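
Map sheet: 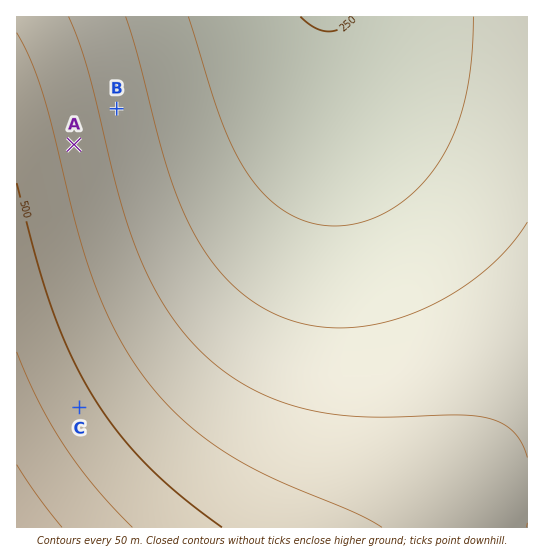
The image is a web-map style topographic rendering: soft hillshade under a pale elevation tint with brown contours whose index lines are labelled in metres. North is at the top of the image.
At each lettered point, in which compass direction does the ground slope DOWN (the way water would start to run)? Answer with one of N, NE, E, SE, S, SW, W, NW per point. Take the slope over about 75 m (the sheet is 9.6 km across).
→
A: E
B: E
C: NE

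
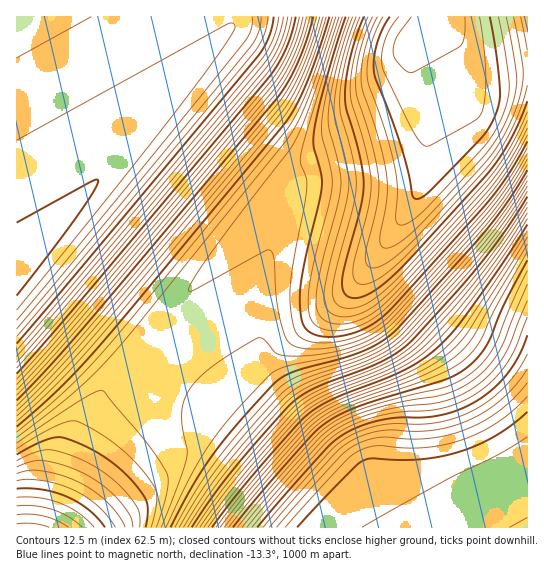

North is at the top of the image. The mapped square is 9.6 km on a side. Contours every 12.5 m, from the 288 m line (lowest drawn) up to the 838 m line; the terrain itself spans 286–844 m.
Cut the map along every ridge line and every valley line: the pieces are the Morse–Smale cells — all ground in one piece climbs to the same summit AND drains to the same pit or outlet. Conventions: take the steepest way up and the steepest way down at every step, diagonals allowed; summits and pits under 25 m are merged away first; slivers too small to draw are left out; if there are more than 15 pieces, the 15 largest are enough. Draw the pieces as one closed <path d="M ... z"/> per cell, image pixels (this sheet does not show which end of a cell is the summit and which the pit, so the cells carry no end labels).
<path d="M527 16l-97 0-25 30 16 59 2 24-3 4-19 10-88 21-22 11-156 179 18 15 49 30 36 26 80 71 11 11 14 21 185-1z"/><path d="M429 16l-412 0-1 255 7-6 4 0 8 6 99 84 157-180 22-11 88-21 19-10 3-4-2-24-16-59z"/><path d="M134 355l-27 32-22 32-13 30-25 79 296-1-14-20-11-11-96-84-65-40z"/><path d="M27 265l-4 0-7 8 0 254 30 1 26-79 16-35 45-60z"/>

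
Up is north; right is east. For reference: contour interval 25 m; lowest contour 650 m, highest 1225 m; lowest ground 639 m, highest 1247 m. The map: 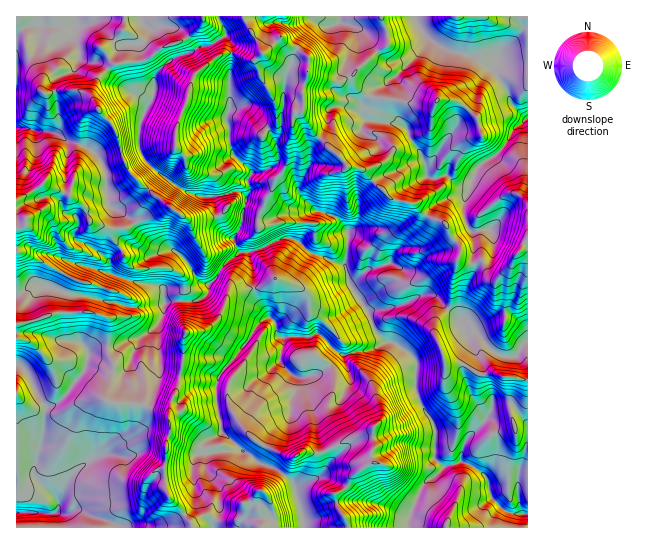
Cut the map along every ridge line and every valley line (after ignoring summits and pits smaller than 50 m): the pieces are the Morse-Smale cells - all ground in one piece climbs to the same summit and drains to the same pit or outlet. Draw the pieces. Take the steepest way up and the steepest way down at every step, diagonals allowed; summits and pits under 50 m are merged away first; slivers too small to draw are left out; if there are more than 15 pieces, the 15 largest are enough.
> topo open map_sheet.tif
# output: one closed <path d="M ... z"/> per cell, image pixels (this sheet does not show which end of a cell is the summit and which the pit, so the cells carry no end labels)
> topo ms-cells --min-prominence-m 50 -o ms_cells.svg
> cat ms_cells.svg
<path d="M381 16l-162 1 6 18 7 10-3 29 2 33-4 8 0 8 2 4 0 16 6 14 12 9 5 8-4 5 1 14-2 3-6-4-10 0-16 4-2 3 10 32 12 10 4 11 10 1 4 16 0 20 3 9 19 24 2 12 7 4-4 24 11 13 6 2 10 0 15-5 17-17 30-4 20-8-14-13-7-17 2-2 27-4 25-12 11 0 28 26 2-24 10-24 0-9-10-1-4-4 1-13-11-12-4-11-19-7-11-12-24-5-28-29 20-7 12-15 16-9-3-9-3-3-30-8 0-4-6-6 3-11-14-9-7-11 8-11 20-18 9-4-1-15z"/><path d="M394 343l-9 0-16 8-30 4-17 17-21 6 3 1 4 19 8 19 1 17 11 23 0 8-7 11-25 13 9 39 102 0 5-19 9-22 23-20-9-8 0-32-15-24-4-10 0-31-10-11z"/><path d="M107 347l-8 0-10 4-2 14-6 10-23 28-13 6-2 29-10 36 24 25 0 12 2 2 10 0 9-4 12 7 16 4 8 4 1 4 76 0 0-6-12-16-10-8-4-8 0-44 6-15-3-17-25-10-25 0-13-5 8-28 0-9-5-8z"/><path d="M433 295l-11 0-25 12-23 2-6 4 7 17 8 9 14 5 18 15 1 34 4 10 11 15 5 15-1 26 11 8 15-6 0-8 6-14 17-17 10-17 13-2 6 1 15 19 0-80-5 1-6 11-3 2-16-2-24-24-8 0-6-12z"/><path d="M125 16l-50 0 1 9-2 2-32-2-2 2-4 23-10 7-10 2 0 68 25 5 12 0 14 9 16 4 10 6 8 10 4 9 4 35 26 18 22-15 10-3-36-31-7-12-7-27-5-10-15-16-5-12 0-6 7-14 14-14-10-16 11-6 10-11z"/><path d="M226 36l-16 9-11 2-9 6-12 3-17 11-6 10-2 18-12 24-2 14 1 18 11 16 35 25 17 5 11 0 17-5 10 0 6 4 2-3-1-14 4-5-6-9-11-8-6-14 0-16-2-4 0-8 4-8-2-33 3-29z"/><path d="M427 37l-2 8-9 12-22 20-11 8-5 2-6 10 26 3 19 5 17 0-3 24-5 4-15 6 9 12 5 12 2 14 10 2 9-4 13 10 11 0 7-16 26-20 10-19 14-12-15-13-5-16-14-20 2-8-13 0-11-5-24-5z"/><path d="M141 16l-15 0-2 14-10 11-11 6 10 16-14 14-7 14 0 6 8 16 15 17 9 32 7 12 36 31-10 3-20 13 0 6 18 18 16 4 11 7 10 13 4 9 9 6 5 0 7-7 7-12 16-12-5-12-6-4-8-8-8-31-15-2-19-8-22-16-12-11-5-10 0-28 13-28 0-6-8-4-4-4-4-20 2-15 8-7 2-5 0-5-5-4z"/><path d="M270 317l-11 6-14 22-26 32-3 8 0 17 5 29 22 21 15 11 21 8 13 10 3 7 3 0 25-14 5-9 0-8-11-23-1-17-8-19-4-19-13-4-11-13 4-24-7-4-1-9z"/><path d="M157 325l-19 14-9 1-12 7-9 0 0 7 5 8 0 9-8 28 13 5 25 0 25 10 3 17-6 15 0 44 4 8 10 8 12 16 2 6 20 0 6-15 1-22-15-22 0-12 2-4 24-2 8-4-18-16-5-29 0-17 3-7-6-2-22 1-28-5-3-3z"/><path d="M45 184l-29 17 1 95 18-12 24 7 15-27 36 9 1-15 15-11 12 1 11 7 8 0 15-5-17-5-15-14-5-8-8 5-20 0-16-5-6-14-7-8-11-8z"/><path d="M249 252l-8 0-16 11-8 14-8 8-1 8-6 6-7 2-26 0-5 4 0 6-7 15 3 43 3 3 28 5 27 0 27-32 14-22 10-6-14-23-2-25z"/><path d="M527 119l-14 11-10 19-26 20-13 32 1 21 8 12 2 9-3 19 10-1 5 10 8 6 3 0 13-11 4-9 13-19z"/><path d="M27 128l-11 1 1 71 28-16 22 9 11 8 7 8 6 14 16 5 20 0 8-5-4-4-22-14-4-35-4-9-8-10-10-6-16-4-14-9-12 0z"/><path d="M134 247l-8 0-15 11-1 15-36-9-9 13-5 14 75 17 24-3 10-4 26 0 7-2 6-6 1-8-12-6-8-14-12-13-12-1-8 4-8 0z"/>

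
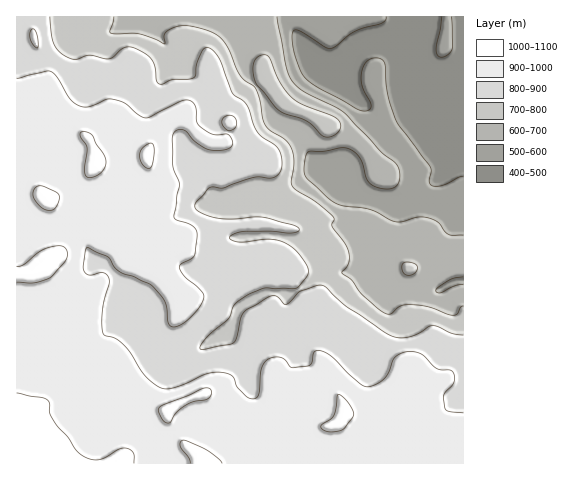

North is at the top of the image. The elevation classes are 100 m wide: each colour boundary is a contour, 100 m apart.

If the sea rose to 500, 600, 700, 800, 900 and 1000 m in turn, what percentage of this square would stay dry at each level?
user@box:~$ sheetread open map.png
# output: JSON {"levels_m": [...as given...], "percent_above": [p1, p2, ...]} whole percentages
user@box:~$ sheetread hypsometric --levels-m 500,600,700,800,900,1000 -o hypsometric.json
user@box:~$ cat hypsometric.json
{"levels_m": [500, 600, 700, 800, 900, 1000], "percent_above": [93, 85, 75, 64, 41, 4]}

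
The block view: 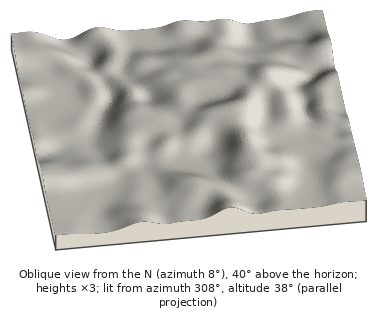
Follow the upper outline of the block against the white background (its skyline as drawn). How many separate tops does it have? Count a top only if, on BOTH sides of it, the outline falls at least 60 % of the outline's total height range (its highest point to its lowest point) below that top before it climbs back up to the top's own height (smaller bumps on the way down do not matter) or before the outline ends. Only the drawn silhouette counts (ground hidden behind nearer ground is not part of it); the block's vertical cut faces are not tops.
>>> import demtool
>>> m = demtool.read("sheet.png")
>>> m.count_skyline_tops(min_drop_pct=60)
0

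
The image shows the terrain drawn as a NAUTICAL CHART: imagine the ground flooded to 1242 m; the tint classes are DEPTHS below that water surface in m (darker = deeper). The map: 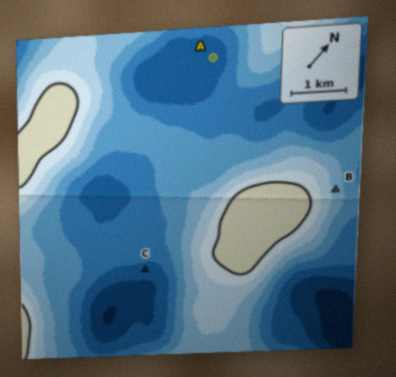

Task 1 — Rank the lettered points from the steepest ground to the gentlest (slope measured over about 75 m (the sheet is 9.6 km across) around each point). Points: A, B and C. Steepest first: B C A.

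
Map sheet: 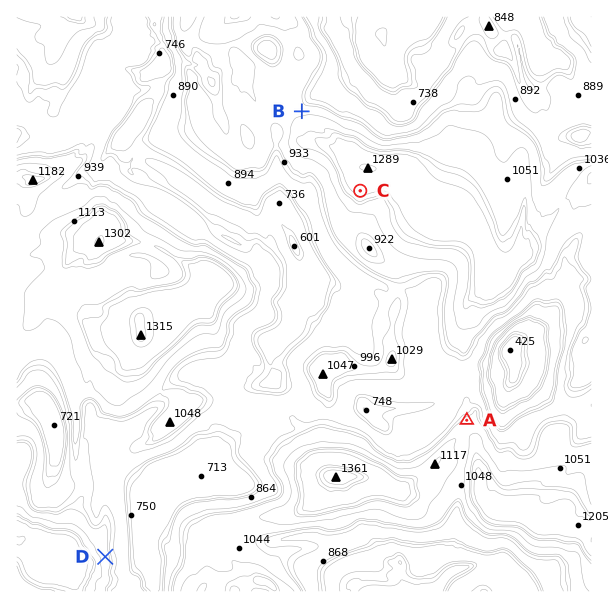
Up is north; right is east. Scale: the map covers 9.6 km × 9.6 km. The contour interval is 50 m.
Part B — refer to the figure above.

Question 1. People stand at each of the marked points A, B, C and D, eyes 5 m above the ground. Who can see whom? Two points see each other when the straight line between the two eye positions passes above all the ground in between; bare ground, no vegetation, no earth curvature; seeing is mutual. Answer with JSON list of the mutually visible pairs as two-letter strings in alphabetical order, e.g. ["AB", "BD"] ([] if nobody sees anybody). ["AC", "CD"]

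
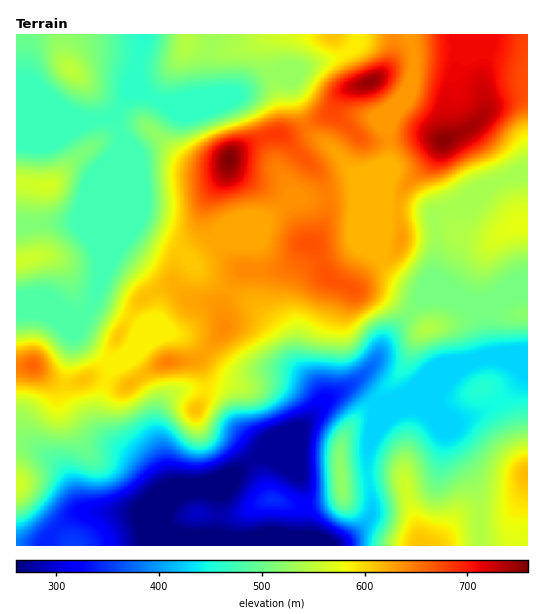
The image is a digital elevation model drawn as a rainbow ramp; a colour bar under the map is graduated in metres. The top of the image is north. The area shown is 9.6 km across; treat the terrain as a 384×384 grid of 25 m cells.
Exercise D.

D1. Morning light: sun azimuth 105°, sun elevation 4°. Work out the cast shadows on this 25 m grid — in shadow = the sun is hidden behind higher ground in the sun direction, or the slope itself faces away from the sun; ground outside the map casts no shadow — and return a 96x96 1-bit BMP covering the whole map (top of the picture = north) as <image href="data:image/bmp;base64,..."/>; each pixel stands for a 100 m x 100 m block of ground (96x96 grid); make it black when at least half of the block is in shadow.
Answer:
<image width="96" height="96" href="data:image/bmp;base64,Qk2+BAAAAAAAAD4AAAAoAAAAYAAAAGAAAAABAAEAAAAAAIAEAAATCwAAEwsAAAIAAAAAAAAA////AAAAAAAAAAAAAAAAH//AAEAAAAAAAAAAf//AAMAAAAAAAAAD///gAMAAAAAAAAAf///gAeAAAAAAAAB////gAeAAAAAGAAH////AAeAAAAAHAef////AAfAAAAAHg//////Ag/AAAAABj///+f+Bw/AAAAAAP///+f+Bw/gAAAAA////+f+B5/gAAAAH////+f8B//wAAAAP////+f8B//wAAAAH////+f8B//wAAAAAP///+f8D//4AAAAAD///+f8D//4AAAAAB///+f8H//4AAAADA///+f+H//4AAAAPgf//+f+P//4AAAAfgP//+P+P//4AAAA/gP//+P+f//4AAAB/gH///H+f//wAAAB/gH///D+P//wAAAD/gB///gOH//gAAAD/gAP//gAAP8AIAAD/gAB//wAAAAAAAAD/gAAf/4AAAAAAAAD/wAAH/8AAAAAAAAB/wAAD/+AAAAAAAGAHwAAB//AAcAAAAHAAAAAAf/gAeAAAAHgAAAAAD/wAPAAAOD4AAAAAA/4ADAAAfB/AAAAAAP8AAABAfg/gAAAAAH+AAADgfw/wAAAAAD+AAADg/4/wAAAAAD/AAADg/8f4AAAAAD/AAADh/8AY4AAAAB/AAADh/+AB4AAAAB/gAADj/+AAAAAAAB/wAADP//AAAAAAAAfwAAA///AAAAAAAAHwAAA///gAAAAAAAAAAAA///wAAAAAAAAAAAAf//wAAAAAAAAAAAAP//4AAAAAAAAAAAAH//4AAAAAAAAAAAAD//+AAAAAAAAAAAAA///AAAAAAAAAAAAAP//gAAAAAAAAAAAAH//wAAAAAAAAAAAAD//wAAAAAAAAAAAAD//4AAAAAAAAAAAAD//4AAAAAAAAAAAAD//4AADAAAAAAAAAD//4AAHgAAIAAAAAD//8AAPgAAIAAAAAH//+AAHwAAIAAAAAH///AAHgAAIAAAAAD///gAAAAAAAAAAAD///gAAAAAAAAAAAB///wAAAAAAAAAAAB///wAAAAAAAAAAAB///4AAAAAAAAAAAD///4AAAAAAAAAAAD///8AAAAAIAAAAAD///+AAAAAMAAAAAD////AAAAAGAAAAAD////gAAAAHAAAAAD////gAAAAHwAAAHD////gAAAAH4AAAPj////gAAAAP8AAAf3////wAAAAf8AAAH/////wAAAAf8AAAD/////4AAAA/+AAAH/////8AAAB/+AAAP//////gAAD/+AAAf//////8AAD/8AAA///////+AAH/8AAB////////HgH/8AAB/////////wD/+AAD/////////wB/+AAD/////////4Af+AAA/gD//////8AP+AAAAAB///////AH/AAAHgA/g/////wH/AAAPgADgf////8D/AAAfgAHwH////+D/AAA/gAH4D/////D/AAB/AAP4B/////j/AAB/AAP8B/////z/gAB/AAf8D/////z/gAA+AAf+D/////z/gAAMAAf+D///B/z/AAAAAAf+B/4Bgfn/AAA="/>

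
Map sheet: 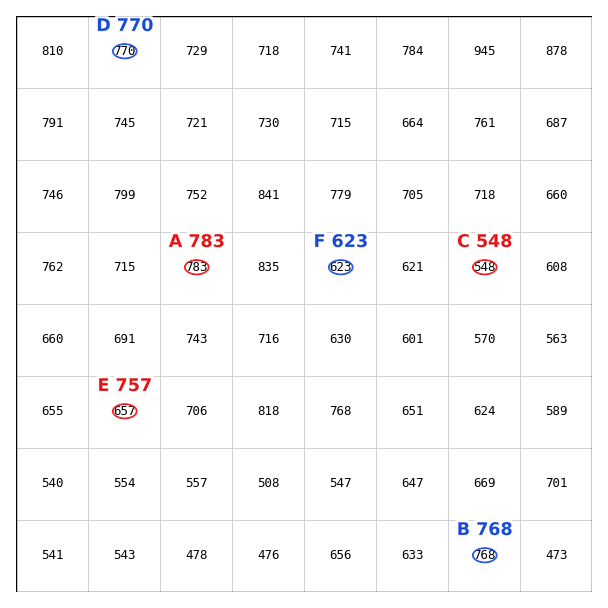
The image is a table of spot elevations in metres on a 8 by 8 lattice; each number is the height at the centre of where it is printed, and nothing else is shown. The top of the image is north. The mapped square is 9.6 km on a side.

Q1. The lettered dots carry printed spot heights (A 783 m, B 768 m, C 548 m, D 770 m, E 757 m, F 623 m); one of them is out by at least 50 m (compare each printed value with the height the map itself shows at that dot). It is E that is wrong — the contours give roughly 657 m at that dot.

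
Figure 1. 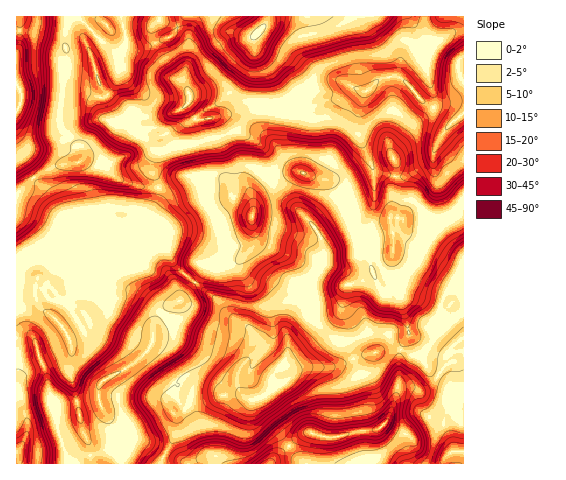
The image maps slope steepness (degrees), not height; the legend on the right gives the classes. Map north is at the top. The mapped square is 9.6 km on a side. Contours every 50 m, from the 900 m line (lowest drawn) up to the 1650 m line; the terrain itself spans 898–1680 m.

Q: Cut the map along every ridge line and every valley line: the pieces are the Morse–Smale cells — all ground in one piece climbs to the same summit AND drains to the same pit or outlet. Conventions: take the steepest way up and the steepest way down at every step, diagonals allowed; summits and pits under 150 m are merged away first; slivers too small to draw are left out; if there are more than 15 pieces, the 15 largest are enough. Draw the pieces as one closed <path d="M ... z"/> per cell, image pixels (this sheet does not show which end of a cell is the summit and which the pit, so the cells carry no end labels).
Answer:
<path d="M298 171l-33 3-7 6-6 8 2 57-16 16-32 3-10 19 15 12 23 24 11 6 7 7 2 19-16 23 0 12 2 5 11 9 13-4 22-15 14-13 36-2 26-10 13-3 20-22 28-5 16 8 7-6-6-12 2-15 9-13 13-5-1-84-11 17-13 6-16-10-10 0-10 7-12-1-3 8-17 7-9 1-15-34-12-16z"/><path d="M398 77l-19 2-12 12-16-4-10 11-8 2-18 1-7-6-8-2-17 9-21 1 1 27 23 31 14 11 35 12 12 16 15 34 9-1 17-7 3-8 12 1 10-7 10 0 16 10 13-6 12-17 0-84-9 5-10-8-20-8-21-24z"/><path d="M393 347l-28 7-29 12-36 2-14 13-28 18-7 1-13-6-7 0-28 6-11 0-9 10-8 4 2 5 0 13-16 31 211 1 0-22 2-10 12-9 12-32 4-3 21 1 8-4 7-9-10-8-9-11z"/><path d="M196 283l-16 18-9 3-9 9-8 13-1 16-4 7-17 16-24 13-8 6-2 15-27 4-20 0 6 15 1 13 6 18 7 15 89 0 17-32 0-13-2-5 8-4 9-10 11 0 28-6 11 1-4-9 0-12 16-23-2-19-7-7-11-6-23-24z"/><path d="M463 16l-196 0-1 8-12 12 1 19 7 25 0 22 21 0 17-9 8 2 7 6 18-1 8-2 10-11 16 4 12-12 19-2 6 3 21 24 20 8 10 8 9-7z"/><path d="M162 240l-14 7-17 14-25 0 1 11-5 20-3 9-12 14 1 6-22 13 5 9 0 10-42 17-7 6-4 8 0 7 10 32 0 7-5 14-7 8 3 12 52-1-8-17-6-28-6-15 20 0 27-4 2-15 8-6 24-13 17-16 4-7 1-16 8-13 9-9 9-3 16-18-20-17z"/><path d="M155 43l-16 6-14-3-5 11 1 11-5 14-7 10-8 6-13-5-25-1-4 20 1 14 20 22 2 13 7 0 13 4 15 13 28 10 13-1-4-13 0-12 9-18-1-8 16-12 0-12 12-13-6-17-8-5z"/><path d="M123 208l-19 0-19 4-22 20-32 16-11 10-3 0-1 54 20-7 18 12 13 16 21-11-1-7 12-14 3-9 5-20 0-8-2-4 6 2 20-1 17-14 13-6 6-6-19-19z"/><path d="M266 16l-80 0-14 20-16 6 5 12 15 23 8 5 6 14-4 9 9 14 7 1 19-4 29-12 12-2 0-22-7-25-1-19 12-12z"/><path d="M262 102l-9 0-21 11-30 7-7-1-8-13-7 3-2 3 1 10-6 7-11 7 1 8-9 18 0 12 4 13 10-1 17-10 33 0 12 9 2 11 16 9 4 7 0-24 11-13 34-4-11-10-9-14-13-15z"/><path d="M69 16l-49 1 0 26-4 10 0 31 5 7 0 12-5 8 1 83 23-20 17-9 20-2 5-5-2-10-18-19-3-6 4-28 0-31 3-9-1-22z"/><path d="M214 175l-29 1-17 10-9 2-6 19-7 7 18 16 3 5-4 7 9 20 22 20 2 0 6-8 4-10 32-3 14-12 3-8-3-18 1-10-2-5-17-10-4-13-7-7z"/><path d="M89 161l-35 5-22 13-16 16 1 63 3 0 11-10 32-16 22-20 19-4 19 0 22 6 5-4 7-13 1-9-13 0-18-5-10-5-13-12z"/><path d="M440 375l-17 14-21-1-4 3-12 32-9 6-4 6 1 29 70 0 1-6 9-6-4-15-6-11 0-7 5-13 0-21z"/><path d="M76 16l-6 1-5 16 1 22-3 9 0 27 25 2 15 5 7-7 6-9 5-14 0-7-2-6-17-13z"/>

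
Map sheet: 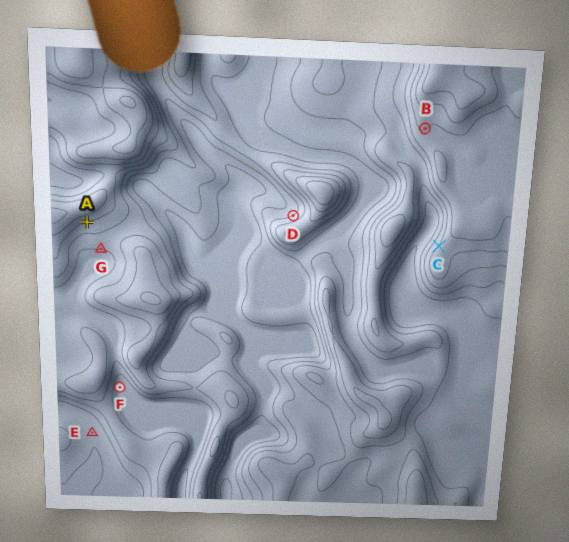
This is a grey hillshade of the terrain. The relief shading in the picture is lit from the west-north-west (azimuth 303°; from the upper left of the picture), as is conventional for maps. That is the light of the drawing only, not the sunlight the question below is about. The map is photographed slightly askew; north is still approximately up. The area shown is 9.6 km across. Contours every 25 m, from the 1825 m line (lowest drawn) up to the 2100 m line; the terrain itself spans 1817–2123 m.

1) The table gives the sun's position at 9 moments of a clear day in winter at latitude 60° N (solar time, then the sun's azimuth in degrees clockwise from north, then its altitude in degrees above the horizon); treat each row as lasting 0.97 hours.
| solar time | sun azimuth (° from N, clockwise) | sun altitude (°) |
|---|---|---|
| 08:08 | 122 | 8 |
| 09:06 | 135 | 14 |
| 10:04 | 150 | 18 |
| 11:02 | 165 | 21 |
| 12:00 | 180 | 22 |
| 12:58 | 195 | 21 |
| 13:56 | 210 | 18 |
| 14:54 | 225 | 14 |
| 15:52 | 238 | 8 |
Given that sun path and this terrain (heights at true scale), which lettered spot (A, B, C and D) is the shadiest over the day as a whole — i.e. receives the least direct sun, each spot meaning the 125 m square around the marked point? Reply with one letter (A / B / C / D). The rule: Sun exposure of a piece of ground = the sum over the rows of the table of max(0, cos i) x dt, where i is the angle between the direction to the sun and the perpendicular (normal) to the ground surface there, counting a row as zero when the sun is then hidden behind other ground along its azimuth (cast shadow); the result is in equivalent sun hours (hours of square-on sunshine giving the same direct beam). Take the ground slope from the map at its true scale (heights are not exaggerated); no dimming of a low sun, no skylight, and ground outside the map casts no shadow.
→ D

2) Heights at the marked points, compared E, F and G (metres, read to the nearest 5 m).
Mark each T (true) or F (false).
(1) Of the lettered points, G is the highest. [T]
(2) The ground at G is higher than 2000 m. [F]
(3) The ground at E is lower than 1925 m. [T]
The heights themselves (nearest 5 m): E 1825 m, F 1855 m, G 1925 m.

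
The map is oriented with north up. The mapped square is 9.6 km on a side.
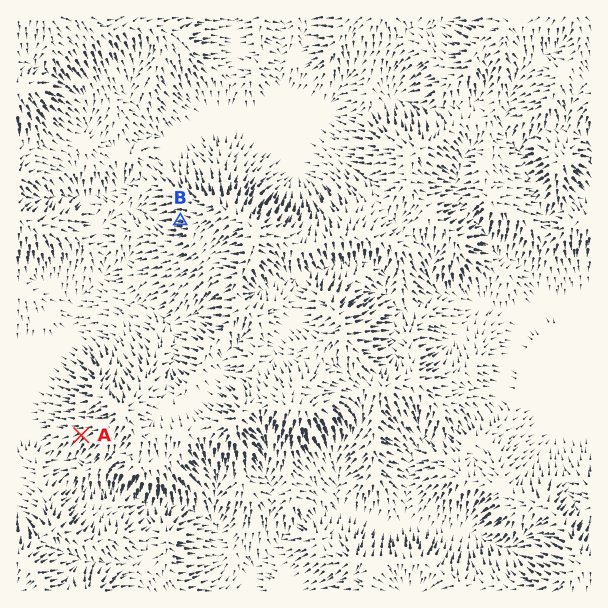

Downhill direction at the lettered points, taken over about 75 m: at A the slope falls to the SW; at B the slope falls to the W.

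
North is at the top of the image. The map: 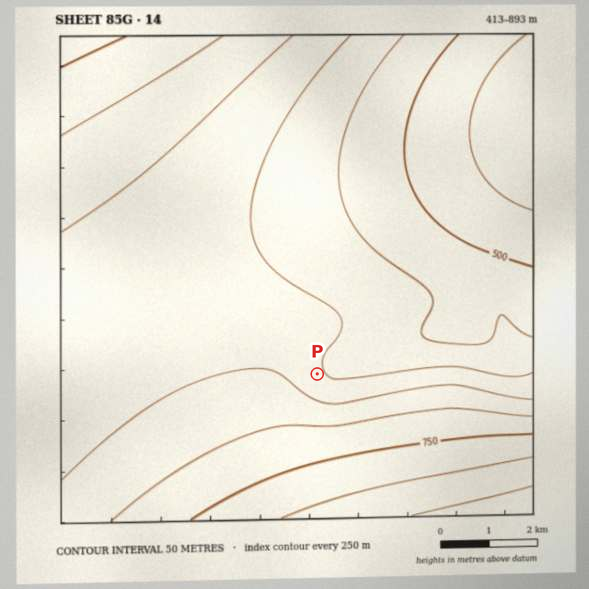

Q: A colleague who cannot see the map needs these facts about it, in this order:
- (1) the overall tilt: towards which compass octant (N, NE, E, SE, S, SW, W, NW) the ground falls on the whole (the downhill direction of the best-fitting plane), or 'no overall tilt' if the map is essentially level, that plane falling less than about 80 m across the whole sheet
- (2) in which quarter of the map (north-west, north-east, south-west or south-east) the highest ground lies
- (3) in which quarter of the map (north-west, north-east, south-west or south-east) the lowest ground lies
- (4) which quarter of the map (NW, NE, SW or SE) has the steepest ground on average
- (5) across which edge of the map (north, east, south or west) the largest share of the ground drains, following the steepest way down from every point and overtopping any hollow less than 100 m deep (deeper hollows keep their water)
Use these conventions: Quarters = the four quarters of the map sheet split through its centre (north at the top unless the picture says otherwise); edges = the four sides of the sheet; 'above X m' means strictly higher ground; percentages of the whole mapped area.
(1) Overall the map slopes down towards the north-east.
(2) The highest point lies in the south-east quarter of the map.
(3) The lowest ground is in the north-east quarter.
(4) The steepest ground, on average, is in the south-east quarter.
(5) The largest share of the runoff leaves by the eastern edge.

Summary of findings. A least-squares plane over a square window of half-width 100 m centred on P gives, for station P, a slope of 4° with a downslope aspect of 60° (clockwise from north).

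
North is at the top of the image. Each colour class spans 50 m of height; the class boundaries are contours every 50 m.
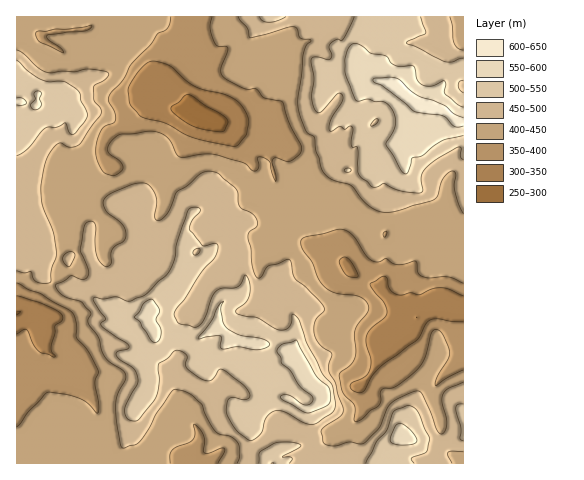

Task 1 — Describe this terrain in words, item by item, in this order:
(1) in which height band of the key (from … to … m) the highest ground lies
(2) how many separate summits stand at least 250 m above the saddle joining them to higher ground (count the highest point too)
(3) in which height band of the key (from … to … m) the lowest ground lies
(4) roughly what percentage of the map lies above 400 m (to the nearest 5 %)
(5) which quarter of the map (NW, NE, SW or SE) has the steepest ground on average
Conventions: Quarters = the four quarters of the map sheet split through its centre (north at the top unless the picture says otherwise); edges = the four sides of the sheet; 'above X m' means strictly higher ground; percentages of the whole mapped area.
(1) Between 600 and 650 m: that is the band holding the highest ground.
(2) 1 summit rises at least 250 m above its surroundings.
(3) The lowest point is somewhere between 250 and 300 m.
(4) About 80 % of the map lies above 400 m.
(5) The south-east quarter is the steepest part of the map.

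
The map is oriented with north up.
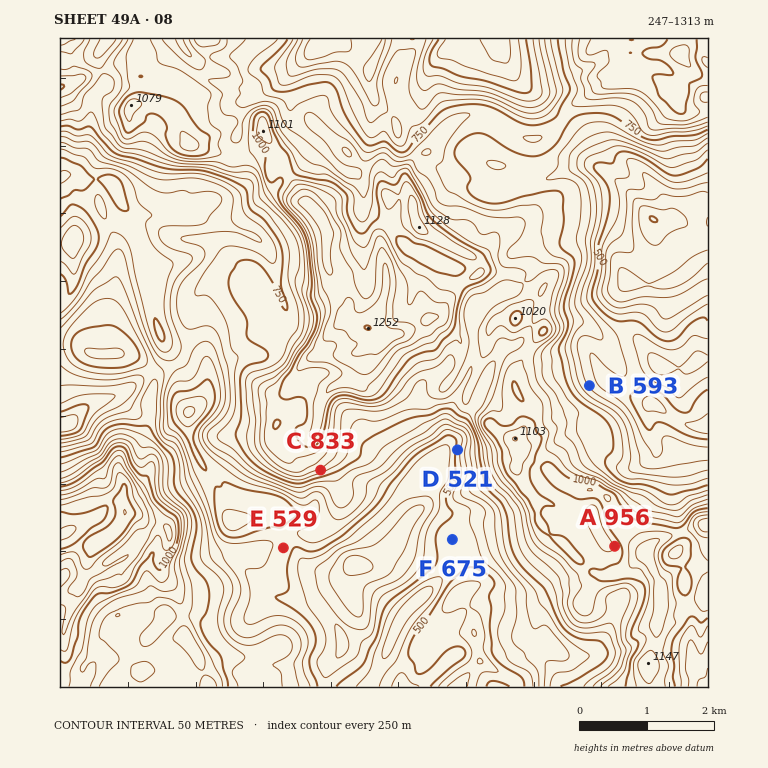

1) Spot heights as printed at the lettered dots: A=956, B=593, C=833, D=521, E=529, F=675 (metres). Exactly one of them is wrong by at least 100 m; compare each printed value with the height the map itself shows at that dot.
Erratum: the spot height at F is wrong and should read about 550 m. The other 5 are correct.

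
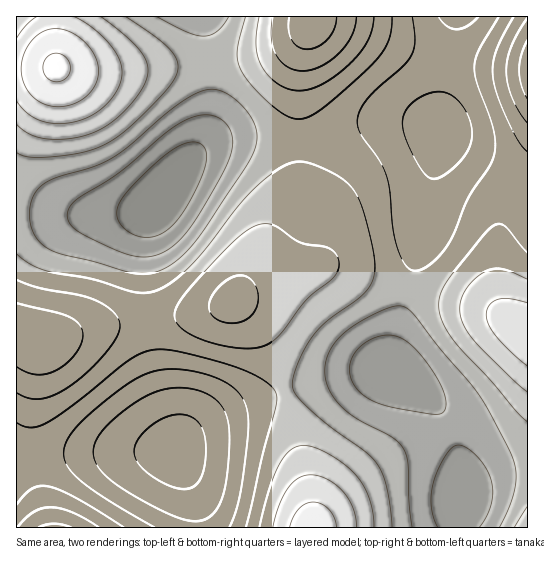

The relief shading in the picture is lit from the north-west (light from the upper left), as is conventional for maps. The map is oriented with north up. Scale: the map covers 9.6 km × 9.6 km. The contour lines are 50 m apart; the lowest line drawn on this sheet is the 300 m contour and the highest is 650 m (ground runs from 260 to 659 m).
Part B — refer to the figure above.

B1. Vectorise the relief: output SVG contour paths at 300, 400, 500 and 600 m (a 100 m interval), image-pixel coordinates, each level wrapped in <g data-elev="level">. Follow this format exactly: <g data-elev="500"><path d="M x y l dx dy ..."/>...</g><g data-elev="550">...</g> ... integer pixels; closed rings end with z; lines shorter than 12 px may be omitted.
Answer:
<g data-elev="300"><path d="M179 489l-15-6-17-10-10-11-3-11 4-12 11-12 16-9 14-4 12 3 8 7 6 11 1 15-2 17-5 14-8 7z"/><path d="M141 237l-13-6-9-9-2-11 4-12 20-22 29-26 17-8 8-1 6 2 5 7 0 14-8 20-13 25-11 14-11 9-10 4z"/></g><g data-elev="400"><path d="M154 527l-45-26-28-20-14-16-3-7 0-8 4-12 9-12 17-16 25-20 15-10 12-6 13-4 14-1 25 3 24 8 15 11 9 14 2 10 0 12-4 46-6 32-9 22"/><path d="M412 527l-3-26-1-38-5-14-10-11-35-19-16-12-12-16-5-17 0-11 4-10 5-10 8-8 12-10 16-9 17-8 11-2 8 2 7 5 27 36 34 40 14 20 22 42 6 18 0 16-6 20-11 22"/><path d="M131 273l-37-11-35-8-16-9-8-10-5-12 0-14 4-14 7-9 9-6 44-13 21-11 16-12 39-34 23-15 17-6 8 1 8 3 17 14 12 18 2 8 0 8-6 17-48 73-20 24-13 10-12 6-13 3z"/><path d="M229 17l-6 8-6 7-7 3-7 1-16-4-30-15"/><path d="M499 17l-20 33-5 16 3 16 17 49 1 15-2 12-5 11-20 29-14 35-8 14-16 17-8 5-7 2-8-4-8-14-6-22-3-40-3-14-8-17-18-26-4-12 3-11 7-12 11-11 25-22 8-11 4-14-3-24"/></g><g data-elev="500"><path d="M99 527l-28-15-12-4-9-1-9 2-8 4-16 14"/><path d="M374 527l-1-14-4-15-5-12-8-11-11-10-16-11-15-7-11-2-6 2-7 3-11 14-10 25-10 38"/><path d="M17 393l10 5 12 1 14-3 14-8 18-14 19-19 12-17 4-12-1-7-5-6-8-7-10-5-17-6-41-7-21-8"/><path d="M232 347l15 2 12-2 10-3 8-6 29-38 24-19 6-7 3-5 0-7-5-10-9-5-24-4-24-16-10-3-6 0-8 3-19 14-48 52-9 13-3 9 4 10 12 9 19 8z"/><path d="M527 279l-24-10-9 0-8 2-10 7-9 9-5 11-2 11 3 14 10 16 38 39 16 14"/><path d="M17 124l10 9 14 5 17 1 20-2 16-5 14-7 13-11 14-15 8-12 4-9 1-9-2-8-5-10-9-9-31-25"/><path d="M527 18l-16 28-4 13-1 12 2 14 4 13 7 14 8 11"/><path d="M259 17l-3 29 2 11 4 9 7 10 9 8 11 5 10 2 12-2 12-5 15-10 14-12 9-11 7-10 4-12 2-12"/></g><g data-elev="600"><path d="M336 527l-2-10-5-8-8-5-8-2-7 2-7 5-6 8-3 10"/><path d="M51 106l16 0 15-7 12-12 4-13-2-15-8-13-14-12-15-5-12 1-12 7-9 12-5 16 1 13 6 13 10 10z"/><path d="M289 17l-1 12 3 10 7 8 9 2 11-2 9-8 7-10 3-12"/></g>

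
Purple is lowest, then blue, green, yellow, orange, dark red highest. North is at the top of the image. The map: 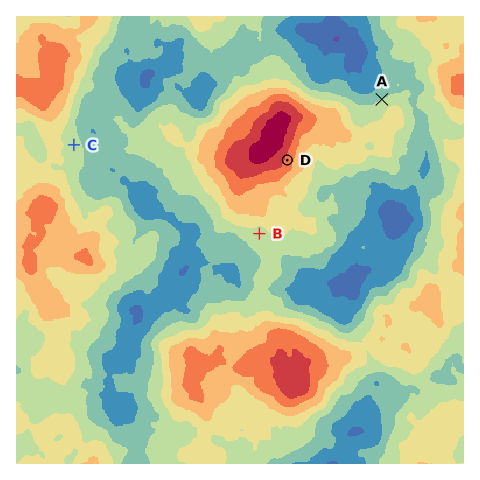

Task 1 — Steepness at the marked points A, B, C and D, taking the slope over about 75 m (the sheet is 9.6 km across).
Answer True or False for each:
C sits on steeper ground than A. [False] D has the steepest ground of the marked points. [True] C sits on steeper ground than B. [True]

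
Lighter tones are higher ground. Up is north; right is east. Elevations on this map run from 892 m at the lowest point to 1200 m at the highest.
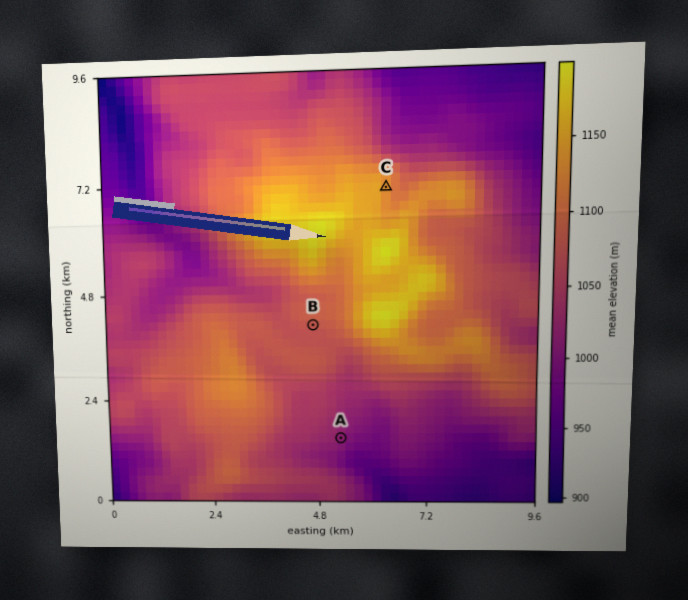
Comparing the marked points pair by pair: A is below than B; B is below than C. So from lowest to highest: A B C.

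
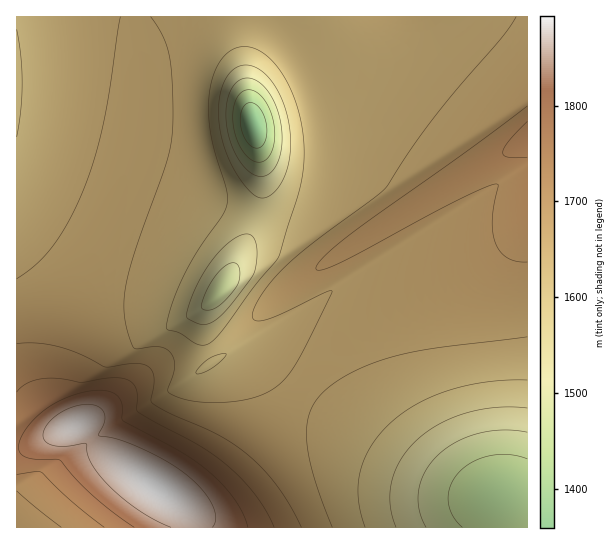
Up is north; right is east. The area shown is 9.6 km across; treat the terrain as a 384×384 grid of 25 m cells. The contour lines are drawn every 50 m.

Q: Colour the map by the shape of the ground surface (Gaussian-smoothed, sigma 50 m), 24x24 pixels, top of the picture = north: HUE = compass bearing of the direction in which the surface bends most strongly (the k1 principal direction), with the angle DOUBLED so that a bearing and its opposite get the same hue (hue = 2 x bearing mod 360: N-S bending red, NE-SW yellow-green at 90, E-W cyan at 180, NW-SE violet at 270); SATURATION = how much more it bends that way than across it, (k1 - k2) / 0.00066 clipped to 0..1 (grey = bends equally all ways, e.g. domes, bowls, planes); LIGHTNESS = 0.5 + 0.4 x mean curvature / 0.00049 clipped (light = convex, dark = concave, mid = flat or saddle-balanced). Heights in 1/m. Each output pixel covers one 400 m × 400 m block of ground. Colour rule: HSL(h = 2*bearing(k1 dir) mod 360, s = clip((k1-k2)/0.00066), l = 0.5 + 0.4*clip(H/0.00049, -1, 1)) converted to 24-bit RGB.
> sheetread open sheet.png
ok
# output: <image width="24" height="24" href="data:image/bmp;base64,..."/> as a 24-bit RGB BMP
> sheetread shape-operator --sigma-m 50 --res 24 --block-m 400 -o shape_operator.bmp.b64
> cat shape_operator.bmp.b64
<image width="24" height="24" href="data:image/bmp;base64,Qk32BgAAAAAAADYAAAAoAAAAGAAAABgAAAABABgAAAAAAMAGAAATCwAAEwsAAAAAAAAAAAAAh2d1il5xi1pvjF9yi298gJKPgauegL6uf8S4e7y7eJ+sdYCafXKPiHKIhXN4hnxziIhwgolse4ZodIBmbnlkbHNjbnBkcW5khmRQjF58jWWDhnSPfpeff7i0gsjAg8rDgLu9fJipenWYjGuRjWiFi2l5im1ui3pvjIJti4ZqhoRnf35kd3hicXJgbm9gb3FgC68SJYY1cnWWe56pfMC+fs3FgMrEgba4gI+hjXOVk2SJkF99jmJ3jWhxjm5tj3huj3xtjXtriHhogXNmeW9lc25kb3Bka3Jk9XH3vU/qAsRDRdCUe8q6ecW1e7CrfoaXlG2IlVx6k1hzkF1yjmVyjWxyjnFwkHVxkXRvkHFtjGxrhmpsfmpud2xwb25za3Zwulvq253u1qzqJveIAdQwaqqCeIuEiml8lVdyllRtklpuj2RxjG11jHJ2jXV3j3R3kXN3knB4kG57jG5+h26Cfm+CcXB/b3uBFq5GCu9p1qPh5afk4HbHDKcCN34wf15zk1R2mFhxk2Nyjm12i3R5ind7jHh9jnd+kHWAknODk3KIknGNi3CPf3GNcnGLcHuMdKKVS7BjBK4N31pC6nnA62u8yrcUC2QcgUyMn1+Cl2t6jnR6inl9iXp+inqAjHmCjniGkXaKk3WPknSTinSTgHSSdXSRc3yRdJd7e5Zxi5RpPZEhQ6sF6Vql5W/AqFDSBpRzNZIuoG5+k3Z8i3p+iHx/iHyCiXuEjHqIjniMkHeQjneSiXeSgneReneRd32RgY5yjI5tj4RnkHpjk4xUKo4M698Ux3fMVBzz6iP/Ra8QjZ5Vj3p8iHx/h32Bh3yEiXuHi3qLi3mNi3mPiXqPhXuOfnuNe3+Miodxi4Fti3trjHdrj3dsl31sca4vKrIACXOulhT//5HY6vYDKZYfi4N2hn2AhX2Dhn2FhnyHh3uJiHuLiXuMiHyLhH6If4CGiX5ziXtyiXpyiXp0i3t1kn51pYRwxZxdAGUJADMx+WzD/5fS72C5DacJRJBEhH6BhH6Dg32FhHyGhnuIiXuKinyHiH6DhICAiHp2iHt3h3t4h3x5iH16jX55nH11vHttxGFaADMzAEIT9ltT9Y7T8ILcieoSFI0bboZvgX6DgXyEg3uGiHuIinqGjHp/in57iHp5iHx6hn17hn58h358in58k3t5qXNyx2d7OymnAHJuGKwJTtoE63rR8IDh6GraCLEUMYw5fXyDgHuEg3qGiniIj3eCknd2iXt6iH17h358hn99hn99h359jXx7mXd6r3CDrFu2GHKoNauKc6BcG54P6SZP7n3i7nzl6CzeDY8ZXIlmfnmFhXeJkXSKmnF8iXx6iH57h398hoB9hYB+hn99iX19j3p9m3mDnnyiQHvCKoK+cW6XmoR2QJk1CKwN5mLa73vn6XPiCsMlIIkvcnKHiXKPnm6Min56iYB7h4F8hoF9hYB+hX9+hn5+in1+kouBgqySS6zVDiPYo0a4q35ulI54eIlxFoweENoi63jk7nnp4UbmCZQhQ45jkmqbioB6iYF7iIJ8hoJ9hYF+hIB+hH9+iIN/jKN8cNl8Gs7vIwCh1R6gxpFlm5l1hIZ8gIJ+S4xQCZgW5Ujj7njr6nPrDtOkE4Y3ioJ6ioN7iIN8hoN9hYJ+hIF+hIB/iot+l8BzePVjC36kFwAz2RMz3sRjm6F0gIZ8f4J+foF/eYJ8IYosCsAo5W/m5XLswVHmi4V6ioZ7iYV8h4R9hYN+g4F+g4F/jpJ7tdhvsPlQCwkyGgAz3qwi2OpokKB0fYV8foF+foF+foB/fYGBW4hkDIwdeSXk1m7ni4h6ioh7iYd8h4V9hYR+g4J+hIN/lZd52t9s88s4JAAzCAIxhO47reRrhJl3fIN+fYF+foF+foB/fYCAe4GBd4KBK4o9BqMuiot5iop7iYl8h4d9hYV+g4N+hIN/l5N51rdo8jkkMQBLADqGT/hViM1tfY56fYKAfoB/foB+foB+fYB/fIGAeoGBdoOCYIh0h4p5iIp7h4l8hod9hIV+g4N+g4N/kYp6wIlq4zB3VgC3DKHnXuGEdatzfYaAfX+Af399gIF8foF8fIF9fIF/e4GAeYGAdIKAhYp6hop7hYh8hId9g4V+goN+goN/ioR9pnNxwlClVivQSq7PbLiRe5GBfX2CgXt/gnx5hIN4fYR4eYN6e4J+e4GAe4GAeICAgop6g4l7hIh8g4Z9goR+gYN+gYJ/hYJ/kHl/nWugZWCra5moeJaPfICGg3iEhXN7iHdwiolve4pwc4Z2d4N+eoGBe3+Aen1/"/>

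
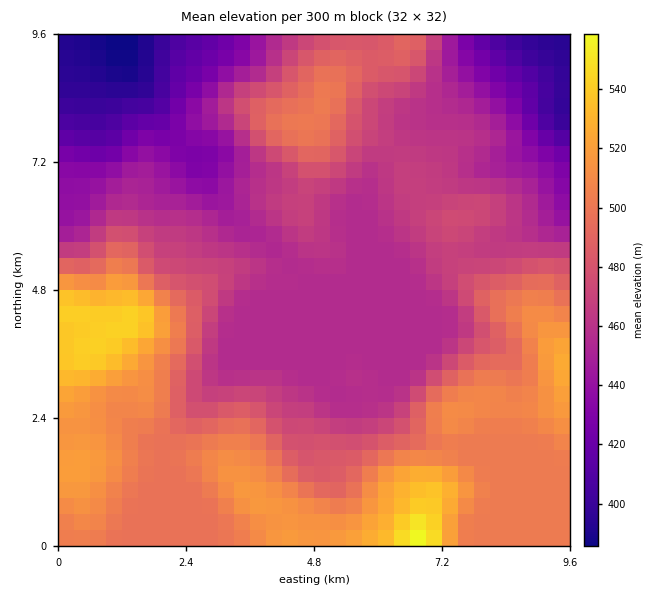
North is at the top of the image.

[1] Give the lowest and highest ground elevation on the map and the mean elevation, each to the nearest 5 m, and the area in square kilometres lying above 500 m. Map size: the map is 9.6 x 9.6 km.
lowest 385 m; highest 560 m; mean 475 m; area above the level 25.7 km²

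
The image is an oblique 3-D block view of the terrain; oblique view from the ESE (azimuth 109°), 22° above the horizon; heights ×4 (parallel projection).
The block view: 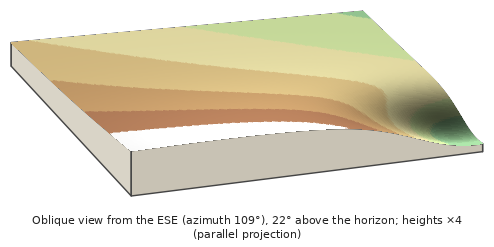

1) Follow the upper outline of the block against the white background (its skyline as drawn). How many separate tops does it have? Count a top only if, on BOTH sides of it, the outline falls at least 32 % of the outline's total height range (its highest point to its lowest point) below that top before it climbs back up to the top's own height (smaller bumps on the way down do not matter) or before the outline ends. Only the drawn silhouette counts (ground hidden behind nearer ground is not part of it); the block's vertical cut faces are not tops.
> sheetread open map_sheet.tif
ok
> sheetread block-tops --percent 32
0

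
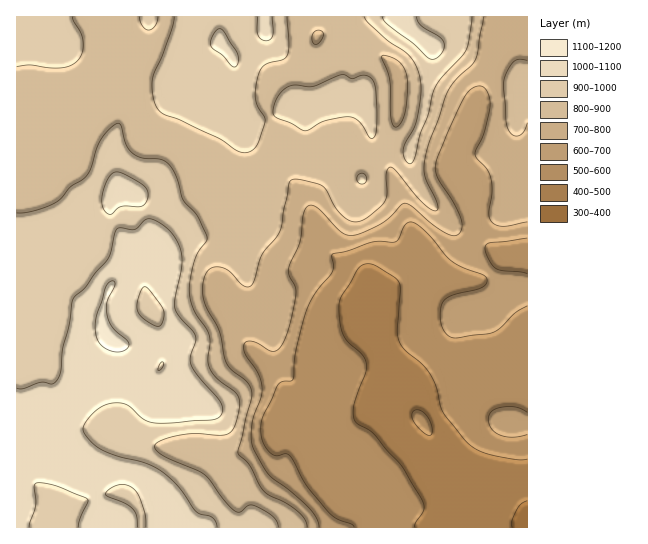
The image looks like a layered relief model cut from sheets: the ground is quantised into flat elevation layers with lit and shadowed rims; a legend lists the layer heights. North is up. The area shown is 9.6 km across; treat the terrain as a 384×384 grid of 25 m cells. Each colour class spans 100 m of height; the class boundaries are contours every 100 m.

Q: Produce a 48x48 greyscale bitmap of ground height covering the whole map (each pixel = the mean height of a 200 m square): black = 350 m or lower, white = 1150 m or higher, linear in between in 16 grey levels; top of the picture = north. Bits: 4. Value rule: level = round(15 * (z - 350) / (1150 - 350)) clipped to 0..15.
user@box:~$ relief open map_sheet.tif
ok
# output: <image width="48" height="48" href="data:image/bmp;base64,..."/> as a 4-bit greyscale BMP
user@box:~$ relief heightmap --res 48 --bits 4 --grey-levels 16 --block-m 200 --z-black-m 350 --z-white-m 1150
<image width="48" height="48" href="data:image/bmp;base64,Qk32BAAAAAAAAHYAAAAoAAAAMAAAADAAAAABAAQAAAAAAIAEAAATCwAAEwsAABAAAAAAAAAAAAAAABEREQAiIiIAMzMzAERERABVVVUAZmZmAHd3dwCIiIgAmZmZAKqqqgC7u7sAzMzMAN3d3QDu7u4A////AMzMzMzMzMzdzMy7u6qYZVVEMzMyIiEREczMzMzMzMzdzMuquqmHZUREQzMyIiEREczMzMzMzM3czLqqqZh2VDM0RDMyIiEREczMzMzMzM3cy7qamIdlQzM0RDMiIiIiEczMzd3MzN3Mu6mZl2ZUQzM0QzMiIiIiIszM3d3dzcy7qpmZhlVUMzMzMzIiIiIiIszd3d3czMuqmZmYdVVEMzMzMyIjMyIzM8zMzdzLu7qpmZmYZUVEMzMzMiIzMzM0RNzMzMy7u7uqqqqYZERDMzMzMiMzMzRFVdzMzMy7vMzMu7uoZERDMzMzIjMzM0RVVd3MzczMzM3d3cy5ZEREMzMzIjMzM0RVVd3M3d3MzN3e7dy5dUREQzMzIjMzNERVVczM3d3dzM3e7cu5hkREQzMzIjMzNERERMzMzd3d3Mzd3LqpdlVURDMzIiMzRERERMzMzd3u3czd26mYdlVURDMzMiMzRERERMzMzd3u7dzNy6mHZmVEQzMzMjM0RERERLvMzd7u7tzNy6h3ZmZEQzMzMzNERURERLvMzd7u7tzNy6h3d3ZUQzMzMzREVVVVRLu8zN7u7dzNy5h3d3dUMzMzMzRFVVVVRLu8zN7u3MzMuph3iIdUMzMzMzRFVVVVVLu7zN7t3MzMuYeIiIdkQzMjMzRFVVVVVcy8zN7u3MzMqYiIiIdlQzMjMzRFVVVVVcy8zM3u3M3cqIiIiHdmVDMiIzRERVVVVcu7u83u3N3cqYiJiHdmVUMyMzRERFVVVbu7u7zd3N3cqZmZmHdmVUMzM0RERVVVVLu7u7vN3N3cupmZmIdmVUQzREREVVVURLu7u7vM3N3cuqqpmYd2VVVURURFZmVURLu7u7vMzN3MuqqpmYh2VmdmVURWZmVVVbu7u7zMzMzLuqqZmZh2ZniHZlVnd2Zndqq7u7zMzMy7qqmZmZh2Z5mYdmaIh2Z4iKqqu7zMzMu6qpmZmZh3eJqph3iYdmZ4iKqqq7zN3cy6qZmZmZiIiZqqmImYZlZniKqqqqvNzMy6mZmZmZmImaqqmJmHZmZ3iKqqqqvMy7u6mZmZmZmZmaqqmJqGZmZ3iKqqqqu8u6qpmZmqmZmqmaqqmaqHZmd3iKqqqqq7qqqZmZqrqpqqqZmqmaqXZmd4iKqqqqq7qZmZmqu7uqqqqZmqmaqXZmZ4iKqqqqqqqZmaq7u7uqqqqqqqmZqodmZ4mKqqqqqqqpqru7zLuqu7uqq7mJqpdmZ4maqqqqqqqqu7u7zLqru7u7u7mIqph2Z4maqqqqqqqqu7u7vLqqu7u7u6mIq6h2Z4maqqqqqqqqvLu7vLqqqqq6qqmIq6mHd4maqqqqqqqqu7u7zMuqqqqqqqmIq7qYd4maq7qqqqqqq8zMzMuqqpmqqpmJrMuph4ibu7u6qqqqq8zMzMu7qZmaqZmavMy6h3iMzLu6qqqqq7zMzMzMqZiZmZq8zcy6h3iMy7uqqqqqqrzMzMzMqZiZmavM3My6l3iMy7uqqqqqqrzMzMzMqZmZmrzdzMy7l3eA=="/>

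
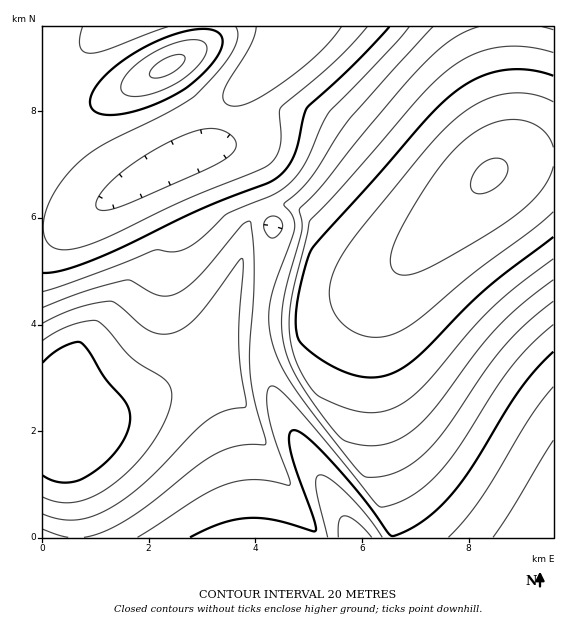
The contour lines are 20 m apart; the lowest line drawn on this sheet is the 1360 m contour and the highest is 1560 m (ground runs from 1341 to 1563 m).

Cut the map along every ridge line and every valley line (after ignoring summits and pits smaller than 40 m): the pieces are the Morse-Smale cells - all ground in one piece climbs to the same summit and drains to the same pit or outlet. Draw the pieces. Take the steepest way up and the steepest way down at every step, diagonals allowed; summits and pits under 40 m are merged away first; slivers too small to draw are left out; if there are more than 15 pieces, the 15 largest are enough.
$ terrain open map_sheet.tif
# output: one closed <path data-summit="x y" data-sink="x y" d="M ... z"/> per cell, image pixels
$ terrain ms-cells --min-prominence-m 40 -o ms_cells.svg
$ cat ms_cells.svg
<path data-summit="489 173" data-sink="292 32" d="M553 26l-258 0-2 6-14 17-48 50-5 9-8 29-9 12 23-2 14 12 27 64 0 13-12 73 43 4 45-14 23-10 15-11 94-94 8-11 34-14 30-2z"/><path data-summit="489 173" data-sink="553 537" d="M553 157l-30 2-34 14-8 11-82 83-12 16-6 13-6 19-2 21 1 76 7 67 14 59 159-1z"/><path data-summit="51 388" data-sink="292 32" d="M232 147l-15 0-28 10-52 25-62 40-19 5-14 1 1 310 32-1-4-53-6-24 1-20 18-14 96-45 47-27 2-2 0-29 2-14 2-2 28 2 12-73 0-13-24-60-12-13z"/><path data-summit="51 388" data-sink="355 537" d="M237 307l-4 0-3 5-1 40-2 2-47 27-96 45-18 14-1 20 5 15 6 63 277-1-20-38-35-56-23-44-13-43-1-45z"/><path data-summit="167 67" data-sink="292 32" d="M293 26l-250 0-1 201 14 0 19-5 74-47 59-25 10-13 8-29 5-9 48-50 14-17z"/><path data-summit="489 173" data-sink="355 537" d="M399 266l-27 23-47 18-21 6-43-2 1 45 13 43 23 44 35 56 20 39 41-1-12-50-5-40-4-62 0-49 2-21 6-19 6-13 12-15z"/>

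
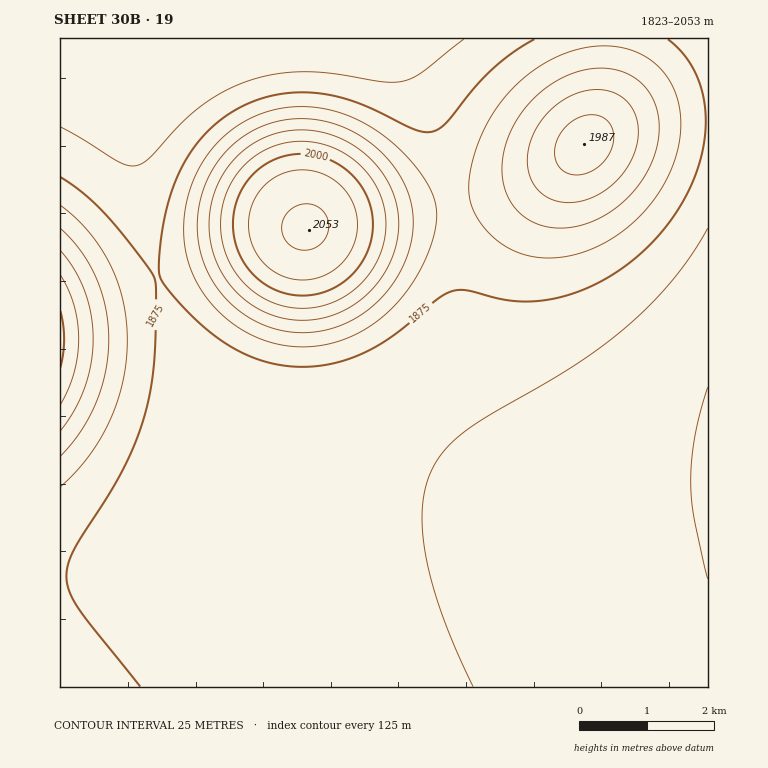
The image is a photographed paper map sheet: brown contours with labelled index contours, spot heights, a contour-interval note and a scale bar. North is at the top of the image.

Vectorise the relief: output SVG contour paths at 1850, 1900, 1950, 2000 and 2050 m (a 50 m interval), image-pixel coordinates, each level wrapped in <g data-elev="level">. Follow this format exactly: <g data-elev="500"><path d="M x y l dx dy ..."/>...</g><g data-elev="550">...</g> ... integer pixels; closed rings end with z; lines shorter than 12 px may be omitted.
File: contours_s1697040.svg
<g data-elev="1850"><path d="M473 687l-17-38-14-33-10-33-6-28-4-26 1-23 3-21 7-18 13-19 21-18 24-16 83-48 29-20 25-21 24-22 22-24 18-26 16-25"/><path d="M464 39l-43 34-9 5-10 3-19 1-49-8-30-2-31 2-30 9-24 11-20 14-20 17-29 33-7 5-7 3-8-1-8-3-60-35"/></g><g data-elev="1900"><path d="M60 487l16-15 13-16 12-18 9-19 8-18 5-20 3-21 1-20-1-20-3-20-6-19-7-17-10-17-11-15-13-14-16-13"/><path d="M300 347l24-2 24-7 22-12 19-15 18-20 15-24 11-27 4-23-2-17-9-19-17-22-19-18-20-15-22-11-22-6-22-2-24 1-22 7-20 11-19 15-15 18-10 21-8 23-2 24 1 22 6 22 11 20 15 19 17 15 21 11 22 8z"/><path d="M537 257l17 1 18-3 19-6 19-9 17-12 16-15 13-17 11-16 7-19 5-19 2-18-2-19-5-16-8-14-11-11-13-9-19-7-22-2-22 3-22 8-22 12-19 16-16 18-14 22-10 24-6 24-1 18 3 17 10 17 16 16 19 11z"/></g><g data-elev="1950"><path d="M60 431l15-22 10-22 6-23 2-26-2-23-6-24-11-22-14-18"/><path d="M293 320l17 0 19-4 17-7 17-11 13-14 12-17 7-17 3-18 0-19-4-17-7-16-11-16-15-13-16-10-18-7-18-4-19 1-17 3-17 8-15 10-12 14-10 15-6 17-4 19 1 18 4 19 7 17 10 15 12 12 15 11 17 7z"/><path d="M558 201l20 1 20-7 18-14 14-18 7-21 1-18-7-17-5-7-8-5-10-4-10-1-12 1-12 3-12 7-10 7-9 11-7 10-5 12-3 11-1 12 2 10 5 11 6 7 9 6z"/></g><g data-elev="2000"><path d="M60 367l4-29-4-27"/><path d="M290 294l14 2 13-2 14-5 12-6 10-9 9-12 7-13 3-14 1-13-2-14-5-13-7-12-9-10-12-9-12-6-14-3-13-1-14 2-13 5-12 7-9 8-8 12-6 12-3 13-1 14 2 13 4 14 7 12 9 10 10 8 12 6z"/></g><g data-elev="2050"><path d="M296 249l9 1 9-2 8-6 5-7 2-8-2-9-5-8-6-4-9-2-10 2-8 5-5 7-2 9 1 10 6 7z"/></g>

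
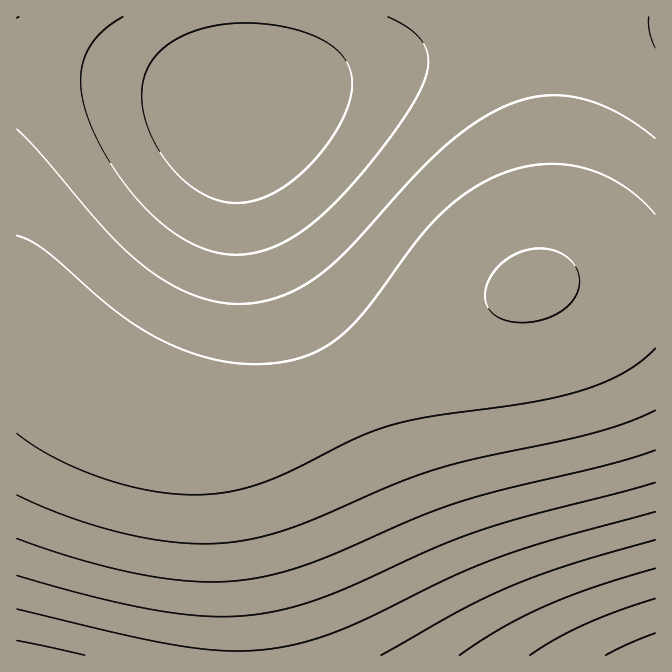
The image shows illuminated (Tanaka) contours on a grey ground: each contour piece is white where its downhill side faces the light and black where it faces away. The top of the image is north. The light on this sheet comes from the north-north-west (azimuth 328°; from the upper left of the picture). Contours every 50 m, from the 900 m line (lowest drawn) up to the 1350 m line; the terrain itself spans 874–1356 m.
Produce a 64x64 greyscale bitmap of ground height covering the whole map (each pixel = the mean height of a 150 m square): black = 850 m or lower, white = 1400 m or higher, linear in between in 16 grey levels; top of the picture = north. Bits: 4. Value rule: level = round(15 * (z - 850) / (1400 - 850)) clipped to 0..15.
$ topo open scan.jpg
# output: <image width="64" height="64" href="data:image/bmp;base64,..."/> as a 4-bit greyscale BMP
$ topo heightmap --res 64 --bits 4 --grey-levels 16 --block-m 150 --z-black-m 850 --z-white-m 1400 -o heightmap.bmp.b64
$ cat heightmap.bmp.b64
<image width="64" height="64" href="data:image/bmp;base64,Qk12CAAAAAAAAHYAAAAoAAAAQAAAAEAAAAABAAQAAAAAAAAIAAATCwAAEwsAABAAAAAAAAAAAAAAABEREQAiIiIAMzMzAERERABVVVUAZmZmAHd3dwCIiIgAmZmZAKqqqgC7u7sAzMzMAN3d3QDu7u4A////AFVVVWZmZmZnd3d3d3d3dmZmZmVVVVRERDMzMiIiIRERVmZmZmZ3d3d3d3d3d3d3d2ZmZmVVVURERDMzMiIiIRFmZmZ3d3d3d3iIiIiHd3d3d2ZmZmVVVUREQzMzMiIiIWZ3d3d3eIiIiIiIiIiIh3d3d3ZmZlVVVUREQzMzMiIid3d3eIiIiIiIiIiIiIiIiHd3d3ZmZlVVVUREQzMzMyJ3eIiIiIiJmZmZmZmZmIiIiId3d2ZmZlVVVURERDMzM4iIiIiZmZmZmZmZmZmZmYiIiId3d2ZmZlVVVUREREMziIiJmZmZmZmqqqqpmZmZmZiIiId3d2ZmZlVVVVRERESJmZmZmaqqqqqqqqqqqZmZmZiIiId3d3ZmZmVVVVVERJmZmaqqqqqqqqqqqqqqqpmZmZiIiId3d3ZmZmZVVVVUmZqqqqqqqru7u7u7qqqqqqmZmZiIiId3d3dmZmZmVVWqqqqqq7u7u7u7u7u7u6qqqqmZmZiIiIh3d3d3ZmZmZaqqqru7u7u7u7u7u7u7u6qqqqmZmZmIiIiHd3d3dmZmqqu7u7u7u8zMzMzLu7u7u7qqqqqZmZmYiIiIh3d3d3aru7u7vMzMzMzMzMzMu7u7u7qqqqqZmZmZiIiIiId3d7u7u8zMzMzMzMzMzMzMy7u7u7qqqqqpmZmZmYiIiIiHu7vMzMzMzMzMzMzMzMzMy7u7u7uqqqqqqZmZmZmIiIi7zMzMzMzM3d3d3MzMzMzMy7u7u7uqqqqqqqmZmZmZiMzMzMzM3d3d3d3d3czMzMzMzLu7u7u7qqqqqqqpmZmZzMzMzd3d3d3d3d3d3czMzMzMzLu7u7u7u6qqqqqqqZnMzM3d3d3d3d3d3d3d3czMzMzMzMu7u7u7u7u6qqqqqszN3d3d3d3d3d3d3d3d3czMzMzMzMzLu7u7u7u7uqqqzN3d3d3d3d3d3d3d3d3d3MzMzMzMzMzMzMu7u7u7u6rd3d3d3d3d3d3d3d3d3d3d3MzMzMzMzMzMzMzLu7u7u93d3d3d3d3d3d3d3d3d3d3d3czMzMzMzMzMzMzMy7u73d3d3d3d3d3d3d3d3d3d3d3d3d3d3dzMzMzMzMzMzLvd3d3d3d3d3d3d3d3d3d3d3d3d3d3d3d3d3dzMzMzMy93d3d3d3d3d3d3d3d3d3d3d3d3d3d3d3d3d3d3MzMzM3d3d3d3d3d3d3MzMzMzMzd3d3d3d3d3d3d3d3d3czMzd3d3d3d3d3czMzMzMzMzM3d3d3d3d3d3d3d3d3d3czN3d3d3d3d3MzMzMzMzMzMzN3d3d3d3d3d3d3d3d3d3M3d3d3d3dzMzMzMzMzMzMzMzd3d3d3d3d3d3d3d3d3dzd3d3d3dzMzMzMzMzMzMzMzM3d3d3d3d7u7u7d3d3d3d3d3d3czMzMzMu7u7u8zMzMzN3d3d3d7u7u7u7d3d3d3d3d3czMzMy7u7u7u7u8zMzM3d3d3d7u7u7u7u3d3d3d3d3czMzMu7u7u7u7u7u8zMzN3d3d3u7u7u7u7t3d3d3d3czMzMu7u7u7u7u7u7vMzMzd3d3e7u7u7u7u3d3d3d3czMzLu7u7qqqqqru7u7zMzN3d3d3u7u7u7u7d3d3d3MzMzLu7u6qqqqqqqru7u8zMzd3d3e7u7u7u7t3d3d3MzMzLu7uqqqqqqqqqqru7vMzM3d3d3u7u7u7u3d3dzMzMzLu7uqqqqpmZqqqqq7u7zMzd3d3d7u7u7u3d3d3MzMzLu7uqqqmZmZmZmqqqu7u8zM3d3d3d7u7t3d3d3czMzLu7uqqqmZmZmZmZqqqru7zMzN3d3d3d3d3d3d3dzMzLu7uqqqmZmZmZmZmZqqq7u8zMzd3d3d3d3d3d3dzMzLu7uqqpmZmYiIiJmZmaqqu7vMzM3d3d3d3d3d3dzMzLu7uqqpmZmYiIiIiJmZmqqru7zMzN3d3d3d3d3dzMzLu7uqqqmZmIiIiIiIiZmZqqq7u8zMzN3d3d3d3dzMzLu7u6qqmZmIiIiIiIiImZmaqqu7vMzMzM3d3d3MzMzLu7u6qqmZmIiIiIiIiIiJmZmqqru7zMzMzMzMzMzMzMu7u6qqmZmYiIh3d3eIiIiZmaqqu7u8zMzMzMzMzMzMu7u7qqqZmYiIh3d3d3eIiImZmqqru7u8zMzMzMzMzMu7u7qqqZmYiIh3d3d3d3iIiJmZqqq7u7u8zMzMzMzLu7u7qqqpmZiIiHd3d3d3eIiImZmaqqu7u7u7zMzMu7u7u7uqqqmZmIiHd3d3d3d3iIiJmZqqqru7u7u7u7u7u7u7uqqqmZmIiId3d3d3d3eIiImZmaqqq7u7u7u7u7u7u6u6qqqZmYiIh3d3d3d3d3iIiJmZmqqqq7u7u7u7u7u6q6qqqpmZiIiHd3d3d3d3eIiImZmaqqqqu7u7u7u7uqqrqqqqmZmIiId3d3d3d3d4iIiZmZmqqqqru7u7u7uqqquqqqqZmYiIiHd3d3d3d4iIiJmZmaqqqqqru7u7qqqqq6qqqpmZmIiIh3d3d3d4iIiImZmZqqqqqqqqqqqqqqqrqqqqmZmZiIiIh3d3eIiIiImZmZmqqqqqqqqqqqqqqqu6qqqpmZmYiIiIiIiIiIiImZmZmqqqqqqqqqqqqqqqq7qqqqqZmZmIiIiIiIiIiImZmZmqqqqqqqqqqqqqqqqru7qqqqmZmZmYiIiIiImZmZmZmqqqqqqqqqqqqqqqqq"/>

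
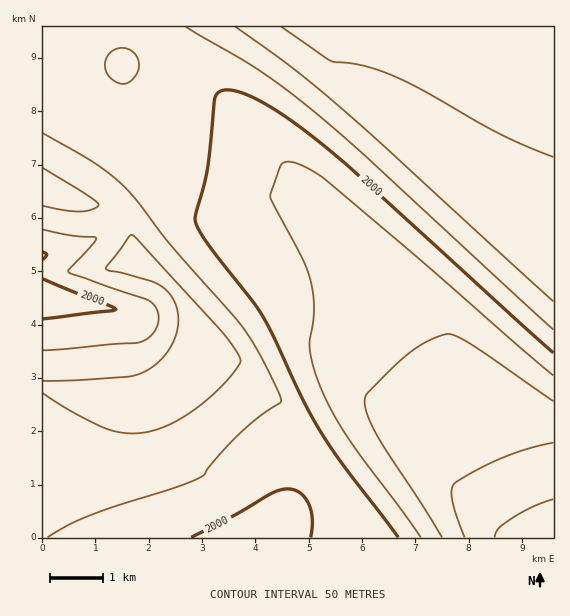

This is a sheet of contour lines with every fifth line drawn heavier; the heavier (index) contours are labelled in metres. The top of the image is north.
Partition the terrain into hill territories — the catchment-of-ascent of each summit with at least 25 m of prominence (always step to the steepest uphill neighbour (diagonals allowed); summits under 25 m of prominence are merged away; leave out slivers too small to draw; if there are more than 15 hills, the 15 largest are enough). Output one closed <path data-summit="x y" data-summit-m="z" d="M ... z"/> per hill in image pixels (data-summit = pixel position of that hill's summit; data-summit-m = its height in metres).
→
<path data-summit="553 537" data-summit-m="2240" d="M553 26l-511 1 0 162 43 14 34 4 8 8 8 48 26 14 17 16 16 30 3 8-2 10 46 28 19 14 25 25 49 61 21 32 21 37 178-1z"/><path data-summit="257 537" data-summit-m="2013" d="M196 342l-11 21-10 11-12 9-22 10-26 1-63-8-10 1 0 150 333 1-4-10-28-45-58-75-25-25-19-14z"/><path data-summit="43 295" data-summit-m="2036" d="M45 190l-3 1 0 194 55 8 38 1 28-11 22-20 12-23 0-9-12-28-24-26-26-14-6-44-8-10-36-6z"/>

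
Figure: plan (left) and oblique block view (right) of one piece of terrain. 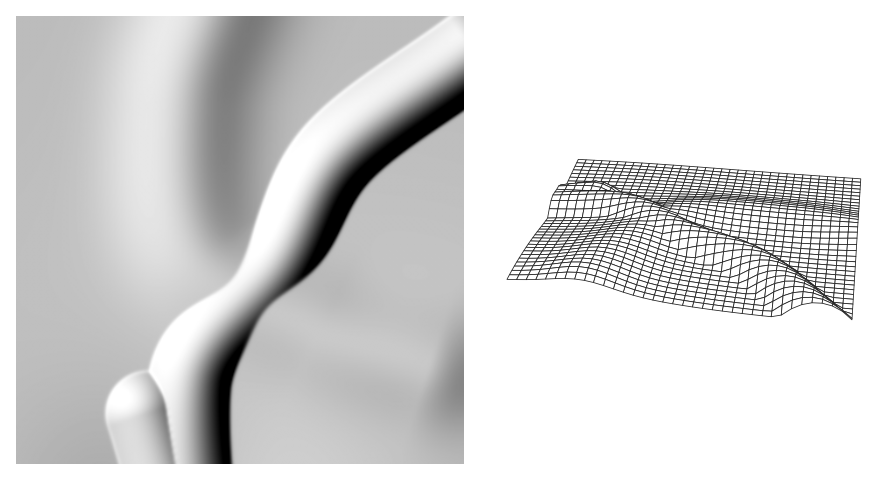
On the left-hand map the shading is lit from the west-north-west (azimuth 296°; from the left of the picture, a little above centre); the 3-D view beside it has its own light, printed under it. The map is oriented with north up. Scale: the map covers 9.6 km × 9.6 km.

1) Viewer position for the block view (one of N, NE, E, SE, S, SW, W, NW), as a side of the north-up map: E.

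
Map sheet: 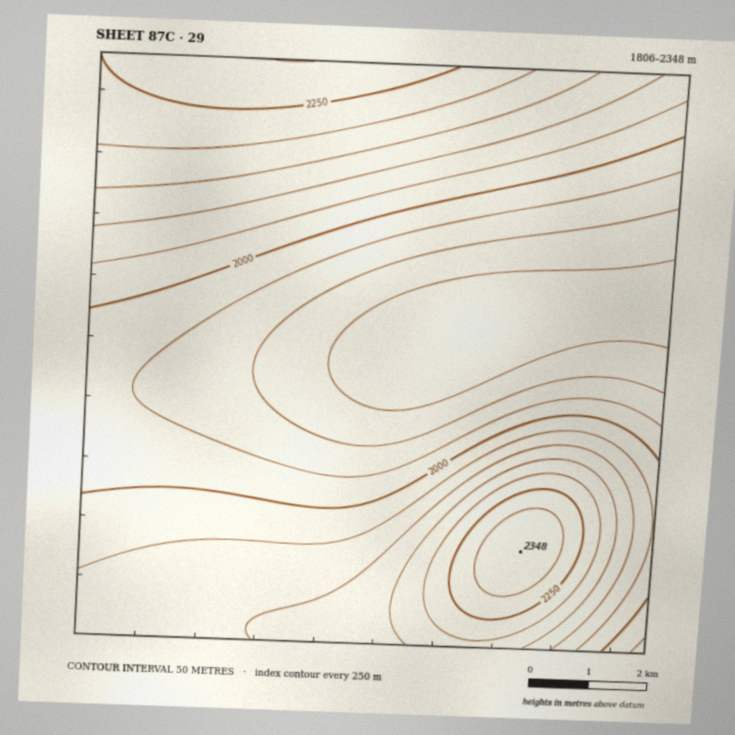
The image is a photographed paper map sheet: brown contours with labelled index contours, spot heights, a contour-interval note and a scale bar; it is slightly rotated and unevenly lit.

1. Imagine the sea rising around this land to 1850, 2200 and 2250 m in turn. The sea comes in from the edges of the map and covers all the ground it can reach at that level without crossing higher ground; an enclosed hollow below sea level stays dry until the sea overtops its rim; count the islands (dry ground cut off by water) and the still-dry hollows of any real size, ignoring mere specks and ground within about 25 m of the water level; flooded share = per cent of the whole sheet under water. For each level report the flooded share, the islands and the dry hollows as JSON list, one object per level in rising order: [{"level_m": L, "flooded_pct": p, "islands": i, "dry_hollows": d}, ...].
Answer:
[{"level_m": 1850, "flooded_pct": 9, "islands": 0, "dry_hollows": 0}, {"level_m": 2200, "flooded_pct": 85, "islands": 1, "dry_hollows": 0}, {"level_m": 2250, "flooded_pct": 92, "islands": 1, "dry_hollows": 0}]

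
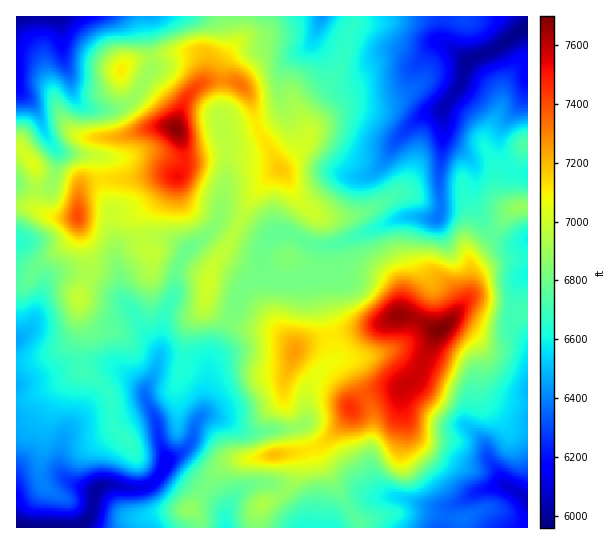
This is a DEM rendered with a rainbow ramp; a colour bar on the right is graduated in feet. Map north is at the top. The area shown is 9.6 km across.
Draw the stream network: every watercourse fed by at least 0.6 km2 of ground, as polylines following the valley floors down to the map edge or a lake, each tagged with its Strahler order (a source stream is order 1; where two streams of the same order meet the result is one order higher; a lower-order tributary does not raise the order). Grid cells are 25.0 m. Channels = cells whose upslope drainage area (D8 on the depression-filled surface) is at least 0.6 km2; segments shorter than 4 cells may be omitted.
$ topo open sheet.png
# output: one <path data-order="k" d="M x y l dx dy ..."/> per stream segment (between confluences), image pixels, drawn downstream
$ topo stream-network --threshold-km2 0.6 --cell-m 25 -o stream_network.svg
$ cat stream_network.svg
<path data-order="3" d="M94 503l-4 14-7 8-2 1-4 0-2 1-30 0"/><path data-order="1" d="M246 487l-1 0-15 15-4 9 0 16"/><path data-order="2" d="M506 486l12 5 9 10 0 1"/><path data-order="1" d="M373 475l4 7 13 13 9 2 6 2 4 0 9 4 11 2 1 1 19 0 1-1 7-2 8-5 4-1 2-3 6-1 4-3 4 0 1-1 8-2 1-1 11 0"/><path data-order="1" d="M17 471l0 56"/><path data-order="3" d="M162 466l-3 9-10 11-3 0-1 1-14 2-1-2-15-1-1-1-9 0-2 1-2 0 0 3-6 9-1 5"/><path data-order="2" d="M485 445l2 12 11 13 4 12 4 4"/><path data-order="1" d="M482 439l3 6"/><path data-order="1" d="M65 437l-2 1-1 11-1 1 0 21 12 12 5 3 8 1 7 3 0 12 1 1"/><path data-order="1" d="M465 426l1 0 19 19"/><path data-order="2" d="M199 418l-4 5-1 11-4 9-12 12-9 4-7 7"/><path data-order="1" d="M205 414l-4 3"/><path data-order="2" d="M146 398l0 3 4 8 3 2 1 6 3 4 1 14 1 2 0 4 2 1 2 11 2 1 0 5-3 4 0 3"/><path data-order="1" d="M145 394l0 3 1 1"/><path data-order="1" d="M19 382l-2 0 0 4"/><path data-order="1" d="M210 370l0 7-3 6 0 22-1 1 0 3-7 8 0 1"/><path data-order="2" d="M158 361l-1 8-4 8-7 9 0 12"/><path data-order="1" d="M527 355l0 35"/><path data-order="1" d="M385 351l-2 2-4 0-6 2-6 0-1 2-23 0-16 8-17 17-3 5 0 32-2 6-3 0-4 2-4 0-1 2-19 0-1 1-6 0-1 1-23 0-9-8-11-2-5-3-4 0-1-1-12 0"/><path data-order="1" d="M243 289l8-8 4-2 8-8 0-4-1-1 0-16 3-5 10-11 14 0 1 1 4 0 5 4 12 6 4 0 2 1 10 0"/><path data-order="1" d="M517 287l0-1 10-11 0-1"/><path data-order="1" d="M45 285l-4 14-4 10 0 4-6 13-10 11-4 1 0 1"/><path data-order="1" d="M314 277l9-4 3-3 0-23 1-1"/><path data-order="1" d="M423 274l-6-7 0-44 4-4 14 0 0-1"/><path data-order="2" d="M183 254l-6 13 0 19-2 1 0 4-9 19-1 8-2 1 0 26-1 1 0 4-3 5 0 4-1 2"/><path data-order="2" d="M327 246l2-1 5 0 1-2 7-1 4-3 7-1 4-3 9-2 4-3 3 0 9-5 3 0 6-4 3 0 5-3 7 0 1-1 28 1"/><path data-order="1" d="M111 231l3 7 0 20 1 1 0 3 3 5 0 4 1 2 0 20 4 6 6 6 0 1 6 8 7 15 16 16 0 16"/><path data-order="1" d="M439 219l0-8"/><path data-order="2" d="M435 218l4-7"/><path data-order="2" d="M439 211l2-2 0-14-2-1 0-27 2-1 0-13 1-2 0-41"/><path data-order="1" d="M474 183l0-17-1-3-30-29 0-25"/><path data-order="1" d="M347 175l19 0"/><path data-order="2" d="M366 175l8-4 13-13 6-12 4-4 0-1 24-24"/><path data-order="1" d="M55 169l0-20-4-4 0-2"/><path data-order="1" d="M127 157l-60-2-6-2-10-10"/><path data-order="2" d="M51 143l-2-2-4-8 0-3-2-1-1-7-3-4-1-5-3-4-16-16-1-3 0-3-1-1 0-19"/><path data-order="1" d="M401 134l12-12 8-5"/><path data-order="1" d="M503 126l16-17 3-6 0-2 1-2 0-6 2-2 0-5 2-5 0-11"/><path data-order="1" d="M219 119l0 7 7 12 0 45-1 2 0 9-2 1 0 10-1 1 0 5-8 16-13 14-2 0-4 4-4 1-8 8"/><path data-order="2" d="M421 117l4-3 4 0 1-1 9 0 3-3"/><path data-order="3" d="M443 109l3-6 13-16 7-21 5-3 4-4"/><path data-order="1" d="M282 102l0-4-1-1 0-23 1-3 21-21"/><path data-order="1" d="M149 73l-12 21-11 11-7 2-4 0-1 2-25 0-6-3-9-9-1-3-2-15-4-8-1-6-1-2 0-4-2-1 0-32-1-1 0-6-8 0-5-2"/><path data-order="1" d="M406 62l11 0 18-19 8 0 3 2 17 14 12 0"/><path data-order="3" d="M475 59l7-5 3 0 4-3 5-1 23-17 10-6"/><path data-order="2" d="M303 50l11-11 3-10 4-8 0-4 1 0"/><path data-order="2" d="M49 17l-32 0"/><path data-order="1" d="M86 17l-37 0"/><path data-order="1" d="M171 17l-21 0"/>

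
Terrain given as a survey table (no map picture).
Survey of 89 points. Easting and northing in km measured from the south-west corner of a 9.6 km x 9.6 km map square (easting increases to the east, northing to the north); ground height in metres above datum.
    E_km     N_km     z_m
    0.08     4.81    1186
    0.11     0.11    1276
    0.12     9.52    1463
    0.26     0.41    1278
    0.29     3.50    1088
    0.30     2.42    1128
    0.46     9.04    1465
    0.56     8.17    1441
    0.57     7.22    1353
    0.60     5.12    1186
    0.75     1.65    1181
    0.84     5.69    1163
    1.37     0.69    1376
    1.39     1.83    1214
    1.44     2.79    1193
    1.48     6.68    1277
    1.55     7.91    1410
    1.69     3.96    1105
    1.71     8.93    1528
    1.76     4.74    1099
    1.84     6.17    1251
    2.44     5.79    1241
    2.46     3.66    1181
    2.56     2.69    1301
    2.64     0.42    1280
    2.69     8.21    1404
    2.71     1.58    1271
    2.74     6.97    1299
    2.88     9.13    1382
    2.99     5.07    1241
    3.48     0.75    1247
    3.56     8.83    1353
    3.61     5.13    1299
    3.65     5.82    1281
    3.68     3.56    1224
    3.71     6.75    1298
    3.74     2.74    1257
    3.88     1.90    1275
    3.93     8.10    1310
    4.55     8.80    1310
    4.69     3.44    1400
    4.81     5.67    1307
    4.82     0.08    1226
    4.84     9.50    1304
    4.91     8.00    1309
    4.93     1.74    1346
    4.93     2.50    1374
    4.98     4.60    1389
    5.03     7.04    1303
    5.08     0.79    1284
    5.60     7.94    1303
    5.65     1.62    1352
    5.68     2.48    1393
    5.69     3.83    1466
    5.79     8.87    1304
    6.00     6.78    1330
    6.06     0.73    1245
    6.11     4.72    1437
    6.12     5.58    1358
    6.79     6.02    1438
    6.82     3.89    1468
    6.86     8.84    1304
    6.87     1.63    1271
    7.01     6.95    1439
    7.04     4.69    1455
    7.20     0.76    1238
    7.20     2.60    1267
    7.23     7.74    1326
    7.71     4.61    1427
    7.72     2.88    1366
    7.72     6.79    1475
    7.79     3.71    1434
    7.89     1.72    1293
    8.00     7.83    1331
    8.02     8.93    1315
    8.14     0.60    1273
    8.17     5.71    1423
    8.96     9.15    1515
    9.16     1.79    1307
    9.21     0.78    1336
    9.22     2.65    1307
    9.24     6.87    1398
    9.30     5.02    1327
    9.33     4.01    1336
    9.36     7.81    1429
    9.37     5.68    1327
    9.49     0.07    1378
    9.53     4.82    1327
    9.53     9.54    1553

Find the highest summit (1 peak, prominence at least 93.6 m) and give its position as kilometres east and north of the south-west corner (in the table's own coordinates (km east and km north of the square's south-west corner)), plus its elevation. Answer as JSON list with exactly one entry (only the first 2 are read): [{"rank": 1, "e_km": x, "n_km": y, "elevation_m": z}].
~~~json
[{"rank": 1, "e_km": 1.76, "n_km": 8.81, "elevation_m": 1531}]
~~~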